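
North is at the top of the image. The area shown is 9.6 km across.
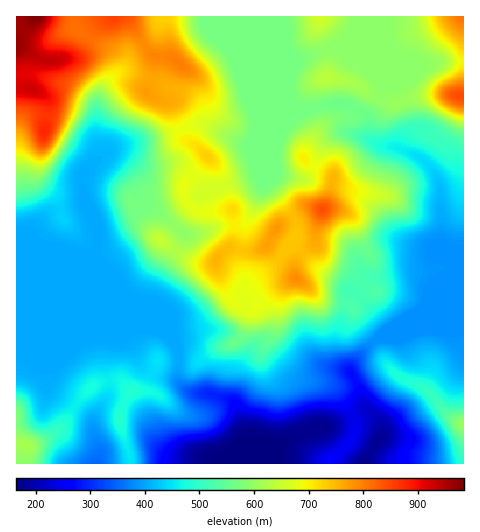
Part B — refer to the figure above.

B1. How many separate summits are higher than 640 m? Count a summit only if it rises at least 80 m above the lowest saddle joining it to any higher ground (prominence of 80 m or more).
1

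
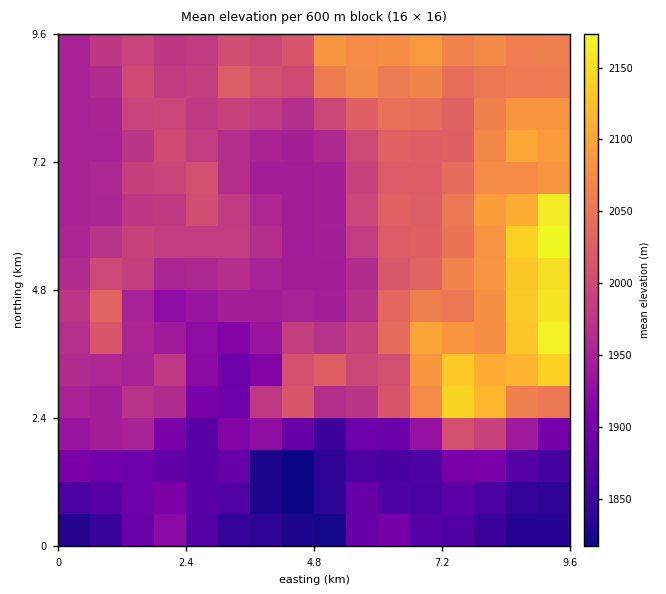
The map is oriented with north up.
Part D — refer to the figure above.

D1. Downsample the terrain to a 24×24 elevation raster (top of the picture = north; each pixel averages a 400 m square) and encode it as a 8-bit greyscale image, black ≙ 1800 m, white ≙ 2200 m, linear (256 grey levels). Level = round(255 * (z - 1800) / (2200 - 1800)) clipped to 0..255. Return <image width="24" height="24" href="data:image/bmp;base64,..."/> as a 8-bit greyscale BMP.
<image width="24" height="24" href="data:image/bmp;base64,Qk12BgAAAAAAADYEAAAoAAAAGAAAABgAAAABAAgAAAAAAEACAAATCwAAEwsAAAABAAAAAAAAAAAAAAEBAQACAgIAAwMDAAQEBAAFBQUABgYGAAcHBwAICAgACQkJAAoKCgALCwsADAwMAA0NDQAODg4ADw8PABAQEAAREREAEhISABMTEwAUFBQAFRUVABYWFgAXFxcAGBgYABkZGQAaGhoAGxsbABwcHAAdHR0AHh4eAB8fHwAgICAAISEhACIiIgAjIyMAJCQkACUlJQAmJiYAJycnACgoKAApKSkAKioqACsrKwAsLCwALS0tAC4uLgAvLy8AMDAwADExMQAyMjIAMzMzADQ0NAA1NTUANjY2ADc3NwA4ODgAOTk5ADo6OgA7OzsAPDw8AD09PQA+Pj4APz8/AEBAQABBQUEAQkJCAENDQwBEREQARUVFAEZGRgBHR0cASEhIAElJSQBKSkoAS0tLAExMTABNTU0ATk5OAE9PTwBQUFAAUVFRAFJSUgBTU1MAVFRUAFVVVQBWVlYAV1dXAFhYWABZWVkAWlpaAFtbWwBcXFwAXV1dAF5eXgBfX18AYGBgAGFhYQBiYmIAY2NjAGRkZABlZWUAZmZmAGdnZwBoaGgAaWlpAGpqagBra2sAbGxsAG1tbQBubm4Ab29vAHBwcABxcXEAcnJyAHNzcwB0dHQAdXV1AHZ2dgB3d3cAeHh4AHl5eQB6enoAe3t7AHx8fAB9fX0Afn5+AH9/fwCAgIAAgYGBAIKCggCDg4MAhISEAIWFhQCGhoYAh4eHAIiIiACJiYkAioqKAIuLiwCMjIwAjY2NAI6OjgCPj48AkJCQAJGRkQCSkpIAk5OTAJSUlACVlZUAlpaWAJeXlwCYmJgAmZmZAJqamgCbm5sAnJycAJ2dnQCenp4An5+fAKCgoAChoaEAoqKiAKOjowCkpKQApaWlAKampgCnp6cAqKioAKmpqQCqqqoAq6urAKysrACtra0Arq6uAK+vrwCwsLAAsbGxALKysgCzs7MAtLS0ALW1tQC2trYAt7e3ALi4uAC5ubkAurq6ALu7uwC8vLwAvb29AL6+vgC/v78AwMDAAMHBwQDCwsIAw8PDAMTExADFxcUAxsbGAMfHxwDIyMgAycnJAMrKygDLy8sAzMzMAM3NzQDOzs4Az8/PANDQ0ADR0dEA0tLSANPT0wDU1NQA1dXVANbW1gDX19cA2NjYANnZ2QDa2toA29vbANzc3ADd3d0A3t7eAN/f3wDg4OAA4eHhAOLi4gDj4+MA5OTkAOXl5QDm5uYA5+fnAOjo6ADp6ekA6urqAOvr6wDs7OwA7e3tAO7u7gDv7+8A8PDwAPHx8QDy8vIA8/PzAPT09AD19fUA9vb2APf39wD4+PgA+fn5APr6+gD7+/sA/Pz8AP39/QD+/v4A////ABIUHjJKSjMcGRsYEgwXPkc6KigoGxUUFRggJzdNSDAiIhcNCwwoRTgpJi4rHRYVFiswMDZCPzIrLxMLCxEvMygmJjA0Jx0ZGj4+NzY3NC4zMxALCxMpJyYmKDdCOy0iIUxNSkpAMiw5QSIYEBAnKicoOVVaUUEvKFZaZGtbQS8yT2FePyIyRUNGaZKXg2tRSV9bXm1zWkE1RHKNf11Zb3+OsNPZvaSTlmleW111b049Nkt2lY9/eYilxuHgzL+6xWZoZl1ob1NDOTtii5CGeXqVv9LGvcjW5GN8g2dbXlBHQkpsfnJzfIyrxsGwtc3i7maOk2ZPUE9UUlpnZl5keZi0uaqjts/i52aIkWdQTlNhX11dXFxebYugn5+ouNDj42N2g3RoV1xrZl5cXFxdaoWRlKWyutHh4GFteoCCbWtxbmZdXFxecomPk6WrtMzg42Bka3N5cHZ2dW5fXFxjfo+PkZuovNTs82BgYm5vcYB7cmheXFxmhJKQj5uxvsbe9WBgZnhxeol+aV5cXFxnhJCPj5uztrG60WBgZHV8foV2YlxcXFxmf4yNjZOkr7CvsWBgYGh/f3lvY19dXV9sgY+Qjo6Zs7+4tGBgYGx/e3FxbmpkYmt7ipaXko+YtsXDw2BgYnmDeHB3f3pvbH2PlZyfmpKWrLKvsmBgZoB+cnKDkId6f5msqaCmpZmXo6WlpWBgcIF0cHOFj4Z8ja+/sai2tKSiqKWlpWBieX1xcHF2fnx8j7O2qa++taqvsKalqA=="/>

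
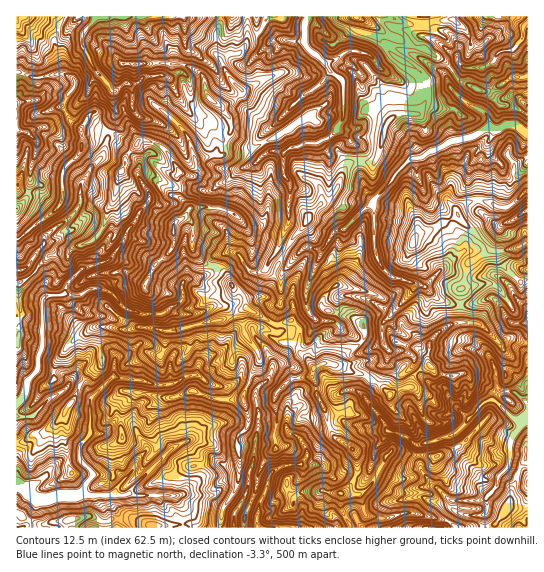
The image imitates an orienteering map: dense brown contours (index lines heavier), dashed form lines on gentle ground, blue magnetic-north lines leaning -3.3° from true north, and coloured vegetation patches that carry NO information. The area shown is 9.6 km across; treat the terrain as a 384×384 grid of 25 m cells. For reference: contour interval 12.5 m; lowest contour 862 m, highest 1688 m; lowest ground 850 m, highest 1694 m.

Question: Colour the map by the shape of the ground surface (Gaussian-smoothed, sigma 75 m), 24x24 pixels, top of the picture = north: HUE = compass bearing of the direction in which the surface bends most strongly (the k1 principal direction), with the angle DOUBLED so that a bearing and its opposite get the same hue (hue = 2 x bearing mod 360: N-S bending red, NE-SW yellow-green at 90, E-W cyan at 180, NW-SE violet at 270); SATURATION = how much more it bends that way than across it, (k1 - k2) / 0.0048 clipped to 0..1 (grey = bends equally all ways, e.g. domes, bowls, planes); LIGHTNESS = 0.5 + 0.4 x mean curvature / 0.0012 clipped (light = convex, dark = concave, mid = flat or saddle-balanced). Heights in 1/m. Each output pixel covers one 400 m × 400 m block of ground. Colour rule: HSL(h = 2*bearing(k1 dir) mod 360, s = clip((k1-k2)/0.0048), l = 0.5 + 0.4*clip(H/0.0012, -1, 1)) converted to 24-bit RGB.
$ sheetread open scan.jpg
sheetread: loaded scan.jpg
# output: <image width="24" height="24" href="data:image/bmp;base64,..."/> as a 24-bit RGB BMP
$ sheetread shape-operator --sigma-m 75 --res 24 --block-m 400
<image width="24" height="24" href="data:image/bmp;base64,Qk32BgAAAAAAADYAAAAoAAAAGAAAABgAAAABABgAAAAAAMAGAAATCwAAEwsAAAAAAAAAAAAAgcLGiIbKzsnlq5jXkIXFqbfOs67NlIW9VFqN9OfXAv+hEAAz72ooK1kPTXYnaqUyZONFul3yoVb7Vsf3es/oX0rOy3OygWaabTs8enU1MjoVb1opS2Mvb1w1fGQrX2MsWX9xxXhbAK7MAFCs6+bHjnDj1Nfy49jz1r1uFTATQVEeZTYmjoA1Yoc7Lnh6waV5qYROMXFy4PDbMRpixZVrNH5nTKHMvJPCWniTXlmM8/Mn3hQALL8EFlcjXzYjt3Qw42FGwGB3S26kqTltc65/j2eIKnx6zW9jg566gGOeTqouglnO0bLSTI2iXLRCNn1IjGCgZzmK9e7WWgC11vH1CCRUd1ZCzfHOE47A+dLnEEPOorTv6bbvbaV5VGOHSXXGjHzFz5jGxrecCCUrzslPl0OLpp1wXIqGQ2dFLm9r88y1CiA39KIoViBxuOPLisxFposqMxAAZRIAWtgAADMO+bnTXKSMMpp5nYIoJXhR8tzZCw800binZ0iDwo6XgE5IV0s3RKGFuu+iHwxLfuM6XkeLreOjyqzZggGQzPGgYQ+sp/aLjgGEADMM9DhhPJK+FU1m95OOVLMIa38LHN1yrFLmpIcBBwHr0tP5thpx5bRxByc2+NPhLVWHucVIalkZGRCj1e7vsrTprTQfoA2ZsOi9C0eITn8lJIRq3yFUOluQ2qWcCTmA0Dti0uHCKkjKCCwQvK/IQH6ZotRpM1sevHjYuJbTuMXalNvbPzSMuUeK1vXyfqLt8NvrMwM4OtrTxNebChct68jPeaZURBgnOnQlyYQ1an8ujVNHN2k7r3NmuDSSf7K8bMikdqhtuF6DkcorMg9YPrO47smvGSITKwkIh+++cFTa2cydCw8oqtast3LUorbw0Nv7krv+59L51Jjuv6/gRaBkXMCujZDKJMfCfDcQiGkt7/HaDi9UgbtptEJa2Z/os8LrZdKKSUAIy9F2CEdEZIAgTF3W7gAoMwQAft8KAjEbw6pHg3VDl9GogrfPI6AgKQJI2fLZObRApTAqKcfYSsexgEeLgXE/ZXM5hiFMvSDj99PlXCaQAHAw/w9xPATR0d/u9eHWDBArY6s7erSZltaue0FIkTClCkeZ0JmZyrvcpNjPWwwnLhYFMYcltpmcrHuCkUuubZjPDnUDzHbq9bK5Cy8EAjsWuESA+dLhgUPBedWKNKlLSQ8hM5svVKY63cZUHWZqupt2gDYbtSOjwuDVXYGJSn1asYOPi2+smYkz99LXCSodm4PS99TyIbmUDVVGcTA69pqGxtqkWzyFqrdOg76MLUWbyV8zCVMlrzWJcQC5nr+s18TBin+ia3CGea6FRYWw8tb1tUKj+b3mCzUhf01F58fCBC8ve7i89Nfg1YrZUxra1vXuxmzLGCZL59TNtmiaCUwiIAB4qql1r8efjl+tt42kn3tXhEEhElIEQ8Bzi0Nq84r1QGCYz6yirXjIBC8uZeY+bY8ZU54zpVtQo0tzICCPspNaz5+vzLapCR8qJ52W1+jIeCiClsCEl3e4kKHC9cj4nj7SY1yq6qaJHlZV3Ku/cx2Zf8W5y9imt4nXH14pOmQqx3BpKANBx+fJZ2uj0Jed4YvDBS4jtYAXYobX4drLVXuZhEuVntBSJjviYjl/6Zi3S8nALF1O3nyeZL+kRsDGx3Raxoe3VoOpJ4sRBTMAc7EtkTakwpXVzGmP1KWsDCcSECsIjIk7w4FgcyqNj+zAMwALP4EkYpk/2LeQMX611/Lp0D6jriocn0mTnXNtfr2NNWWo7tL5yCq3BV8TZg4zmq5n0qOdZzKHs9ymMkATKFIUF0wXeTQSSXbutYPrGPN5897YGBaWbwAdvOpka829dTpXlM+PkkpXq6N9Bi0Z4a7p9NfhBAovv9Otq4iXmZK9yZ3HtODxnABz1GxQYNzSW4cyDC4R+e3OAp4wMAMDBkgA6OvGoTV9cc55XEKv2KTXqm+psnV9Bi0K4PVmCQMwy8iig4KohWRnvtGfMAMp0+n4zbLxrEM8s8/mk3rb2/TXMAIx9dbsy9X9AMqORerVkeyzqR82QnArbpzE59vw2tzxRQlHNorVR+1Rgh0ahrmNtjw+APbhLC8IH3pI7MfyeENcjaBsvMFXIg5T1PLWYTA+kDtKl7dGfixtmciV1Kq+JGkgPlARKwgb7Yi0P2YJV0MKl8+gYJt8wL5kWhpj9OnXG651DzskZ0dfqaF5u35UHX9uiHRAbHgleZofXCQabFQ/xcqGsluB2oXMp8frBxss1jxk1s7vsN/hf4S3fXarmIjDqcbfLYtxyHprSjeb"/>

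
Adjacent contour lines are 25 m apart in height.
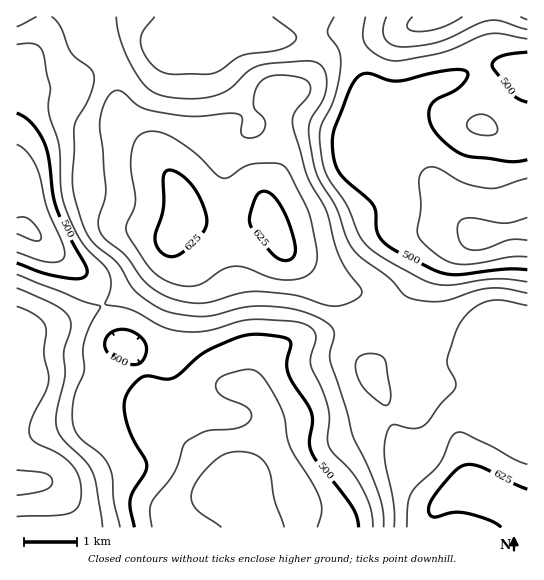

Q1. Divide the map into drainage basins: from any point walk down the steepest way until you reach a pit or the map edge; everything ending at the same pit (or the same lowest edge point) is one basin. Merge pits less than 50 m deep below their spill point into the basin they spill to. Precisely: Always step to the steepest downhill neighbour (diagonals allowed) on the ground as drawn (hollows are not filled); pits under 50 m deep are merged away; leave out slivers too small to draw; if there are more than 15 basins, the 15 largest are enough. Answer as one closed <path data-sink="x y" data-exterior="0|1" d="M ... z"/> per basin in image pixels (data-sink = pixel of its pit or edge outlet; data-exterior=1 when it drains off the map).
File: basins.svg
<path data-sink="235 491" data-exterior="0" d="M279 91l-2 0-23 20-27 13-20 13-26 30-5 10 0 9 5 15 2 14-19 42-19 20-27 20-20 11-29 12-53 17 1 191 511-1 0-152-21 0-9-4-12-10-11-2-36 0-26-14-8 0-6 3-30 22-10-25-4-26-7-20-63-49-17-39-3-14 15-32 3-14-2-52z"/><path data-sink="479 235" data-exterior="0" d="M527 16l-441 0-1 3 6 18 17 20 5 10 4 19 0 21 3 11 5 8 27 25 23 34 1-8 5-10 26-30 20-13 27-13 23-20 3 0 3 60-3 14-15 32 3 14 17 39 63 49 7 20 4 26 11 26 29-23 6-3 8 0 26 14 43 1 21 13 20 3 5-2z"/><path data-sink="30 231" data-exterior="0" d="M85 16l-69 1 1 319 72-24 37-20 35-31 22-46-2-14-10-24-19-26-27-25-5-8-3-11 0-21-4-19-5-10-17-20z"/>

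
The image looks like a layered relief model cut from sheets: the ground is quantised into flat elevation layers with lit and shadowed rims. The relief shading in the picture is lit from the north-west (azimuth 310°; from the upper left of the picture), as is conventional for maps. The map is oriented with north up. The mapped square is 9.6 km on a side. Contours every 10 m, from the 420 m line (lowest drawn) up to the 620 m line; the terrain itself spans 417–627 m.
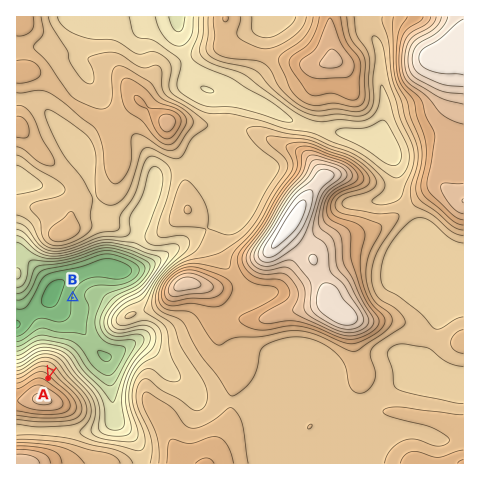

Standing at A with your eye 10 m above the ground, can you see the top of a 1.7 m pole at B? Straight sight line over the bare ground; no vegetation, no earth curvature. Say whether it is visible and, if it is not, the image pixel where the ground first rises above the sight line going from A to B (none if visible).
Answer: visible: true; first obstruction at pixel None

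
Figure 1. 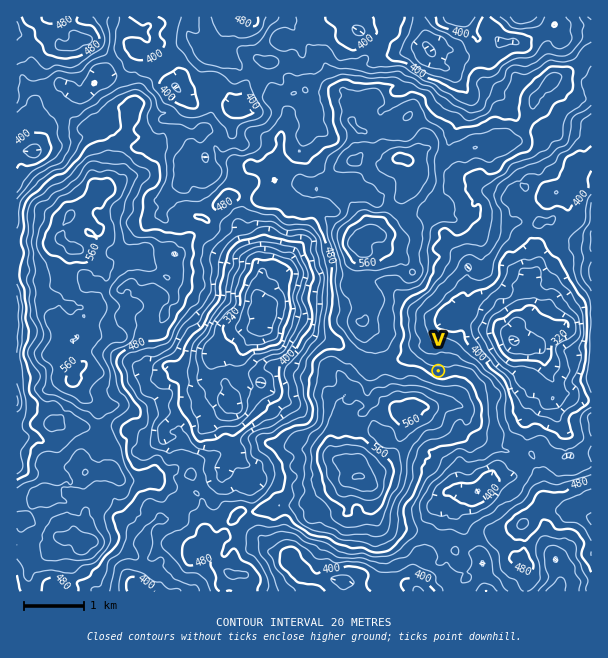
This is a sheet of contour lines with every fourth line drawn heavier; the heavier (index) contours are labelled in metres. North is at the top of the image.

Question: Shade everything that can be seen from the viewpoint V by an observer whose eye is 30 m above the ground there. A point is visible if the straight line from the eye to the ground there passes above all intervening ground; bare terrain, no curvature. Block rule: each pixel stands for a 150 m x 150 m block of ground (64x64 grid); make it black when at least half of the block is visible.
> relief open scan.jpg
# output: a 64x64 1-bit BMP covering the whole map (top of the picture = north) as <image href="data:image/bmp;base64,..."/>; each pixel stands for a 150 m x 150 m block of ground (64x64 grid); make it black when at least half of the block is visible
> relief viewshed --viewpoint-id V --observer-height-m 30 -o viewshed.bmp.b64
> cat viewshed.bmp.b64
<image width="64" height="64" href="data:image/bmp;base64,Qk0+AgAAAAAAAD4AAAAoAAAAQAAAAEAAAAABAAEAAAAAAAACAAATCwAAEwsAAAIAAAAAAAAA////AAAAAAAAAAAAAAAAAAAAAAAAAAAAAAAAAAAAAAAAAAAAAAAAAAAAAAAAAAAAAAAAAAAAAAAAAAAAAAAAAAAAAAAAAAAAAAAAAAAAAAAAAAAAAAAAAAAAAAAAAAAAAAAAAAAAAAAAAAAAAAAAAAAAAAAAAAAAAAAAAAAAAAAAAAAAAAAAAAAAAAAAAAABAAAAAAAAAAEAAAAAAAAAAwAAAAAAAAADAAAAAAAAAAEAAAAAAB/AAQAAAAAEP8ADAAAAAA5/4AMAAAAADH/gBwEAAAAc/8APAAAAAAH/wB8AwAAAAf/APwD4AAAD/8B/APyAAAH/8P8AeMAAAf///wB8QAAB////AHAAAAD///8CYAAAAH///wIgAAAA////AjAAAAP/+/8DYAAAB+f5/wOAAAAD4P//AQAAAAHE//8AAAAAAcL//wAAAAAAB/nzAAAAAAAD8NcAAAAAAAcAgQAAAAAABgABAAAAAAAOAIEAAAAAAA4AAQAAAAAAFA/4AAAAAAAQH/kAAAAAAAB//wAAAAAAAh//AAAAAAAAADoAAAAAAAAAAAAAAAAAAAAQAAAAAAAAAD8AAAAAAAAAPwAAAAAAAAA8AAAAAAAAABgAAAAAAAAAAAAAAAAAAAAAAAAAAAAAAAAAAAAAAAAAAAAAAAAAAAAAAAAAAAAAAAAAAAAAAAAAAA=="/>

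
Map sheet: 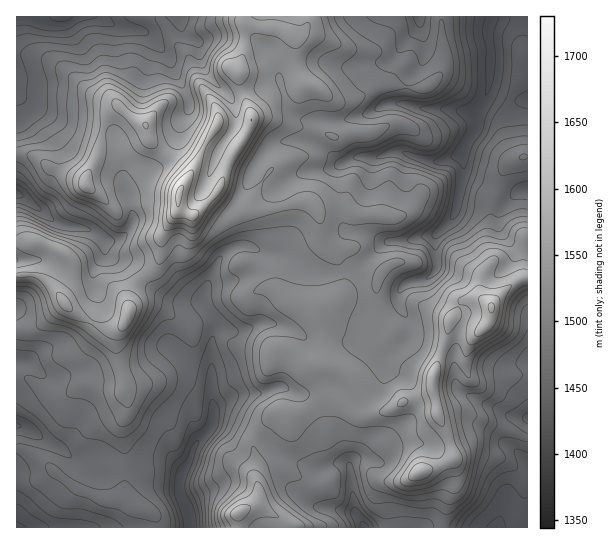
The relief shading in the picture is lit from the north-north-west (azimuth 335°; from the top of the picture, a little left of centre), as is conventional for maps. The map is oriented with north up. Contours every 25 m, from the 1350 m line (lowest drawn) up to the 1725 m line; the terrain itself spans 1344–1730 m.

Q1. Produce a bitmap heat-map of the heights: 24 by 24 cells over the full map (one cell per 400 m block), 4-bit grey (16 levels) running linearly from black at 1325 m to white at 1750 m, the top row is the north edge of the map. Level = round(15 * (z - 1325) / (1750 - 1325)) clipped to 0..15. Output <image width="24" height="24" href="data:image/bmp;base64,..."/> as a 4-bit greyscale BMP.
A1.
<image width="24" height="24" href="data:image/bmp;base64,Qk2WAQAAAAAAAHYAAAAoAAAAGAAAABgAAAABAAQAAAAAACABAAATCwAAEwsAABAAAAAAAAAAAAAAABEREQAiIiIAMzMzAERERABVVVUAZmZmAHd3dwCIiIgAmZmZAKqqqgC7u7sAzMzMAN3d3QDu7u4A////ACNEVVMouphlRVZTIkRVVVI3modlZ4iFM0VVVUJGiXd2eKqXQ1VVVUM2iHd2d5mnVDRWZlQ0eIiHiIqXVEVmd1VDWIiIiZqXVFZniHVDV3iIiJuHZVZniGVEWIiYiIqYZWZ4mGVVaIiIiImqhniJqnZVZ4iIiHm7t2mpqoZWeIiIh3iryJqYmZdmeIiIh2aaqpmYeKmGd4iIiHZ5qZl2aKqod4iIdmRXeGVniK3amYmYiHU1ZjaKmK7cmZmYiHc0VGiamZzcqYh3d2UzVXeKmarMuYh2VUQjVlZ5qrmsyoiId2UyNEVoqqmcu5iHZlQhI0VomIiaqpmYdmZCI0VmdmZ6uZmHdmZSE0REVUVoqZmHZlVSEyIjM0RXqqqXZUVCEg=="/>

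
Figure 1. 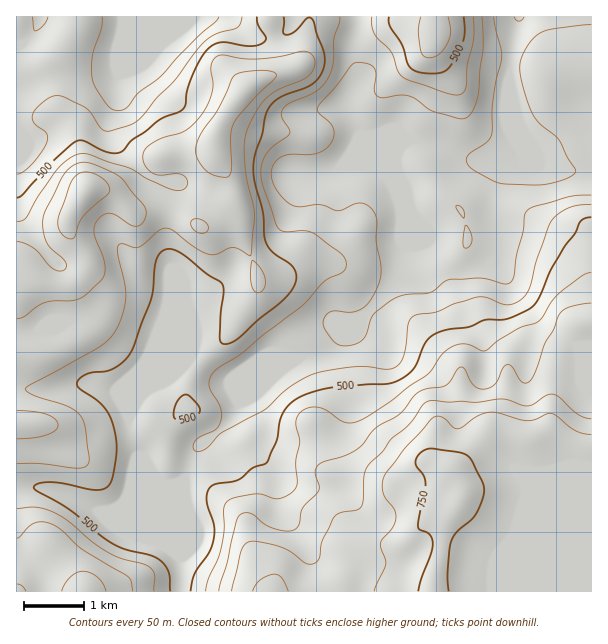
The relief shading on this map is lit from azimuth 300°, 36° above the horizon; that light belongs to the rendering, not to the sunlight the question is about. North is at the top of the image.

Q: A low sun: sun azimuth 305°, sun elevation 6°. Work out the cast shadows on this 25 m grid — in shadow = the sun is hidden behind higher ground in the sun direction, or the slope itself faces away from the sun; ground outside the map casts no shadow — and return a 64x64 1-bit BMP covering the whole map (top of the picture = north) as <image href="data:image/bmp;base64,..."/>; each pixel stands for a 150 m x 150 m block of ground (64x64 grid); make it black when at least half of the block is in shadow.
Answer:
<image width="64" height="64" href="data:image/bmp;base64,Qk0+AgAAAAAAAD4AAAAoAAAAQAAAAEAAAAABAAEAAAAAAAACAAATCwAAEwsAAAIAAAAAAAAA////AAAAAAAAA8AAAAAAAAADwAAAAIAAAACAAAAAgAAAAAAAAACAAAAAAAAAAAAAAAAAAAAAQAAAAAAAAABgAAAAAAAAAHgAAAAAAAAAOAAAAAAAAAA4AAAwAAAAABgAAHgAAAAAAAAAeAAAAAAAAAB4AAAAAAAAADgAAAAAAAAAOCAAAAAAAAAwMAAAAAAAGAA8AAAAAAAAAB4AAAAAAAAADwAAAAAAAAACAAAAAAAAAAAAAAAAAAOABwAAAAAAH/APgAAAAAAf/AfgAAAAAA/+B/gAAAAAA/4B/gAAAAAA/gD/AAAAAAB/AH/wAAAAAD8Af/AAAABAHwA/8AAAAGAfgB/wAAAAIB8AH/AAAAAAn4AP4wAAAAB7gADDgAAAAHuAAAGAAAAAe+EAAIAAAAB74wgAgAAAAH/DPgDAAAAB/8I/AcAAAAH7gD8AwAAAAfMAf8AAAAAB8AB/wAAAAADgAH/gAAAAAMAAf/AAAAAAAAB//AAAAAAAAP//AAAAAAAA//+AAAAAAAH//4AAAAAAAf//wAAAAAAB///gAAAAAAH//+AfAAAAAP//4B/AAAAA///AP8AAAAB//4B/wAAAAD//AH/AAAAAH/8A/8AAQAAD/gf/gADgAAD+A/+AAeAAAHwD/4AB8AAAPAH/AADwAAA8AP4AAPAAADwA/gAA4AAAGAD8AA=="/>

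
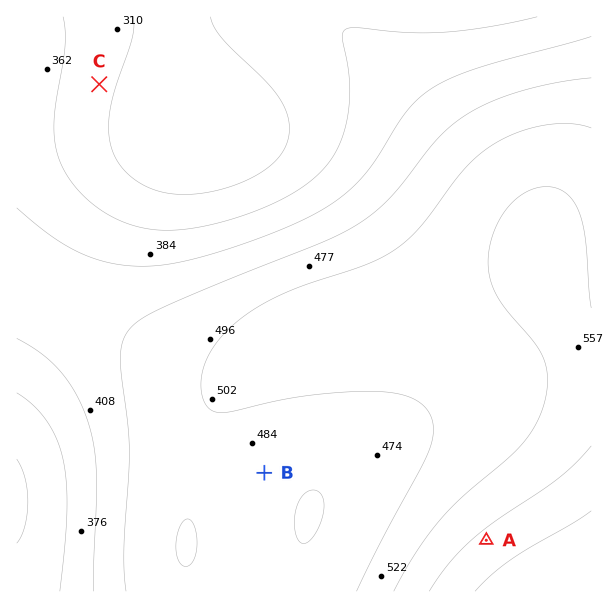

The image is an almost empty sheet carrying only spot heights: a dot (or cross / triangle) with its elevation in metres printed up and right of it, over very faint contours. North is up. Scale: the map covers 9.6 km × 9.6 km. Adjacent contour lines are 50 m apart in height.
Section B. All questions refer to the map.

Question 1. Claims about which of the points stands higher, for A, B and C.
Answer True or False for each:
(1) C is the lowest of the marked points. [True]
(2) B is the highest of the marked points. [False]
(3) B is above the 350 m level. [True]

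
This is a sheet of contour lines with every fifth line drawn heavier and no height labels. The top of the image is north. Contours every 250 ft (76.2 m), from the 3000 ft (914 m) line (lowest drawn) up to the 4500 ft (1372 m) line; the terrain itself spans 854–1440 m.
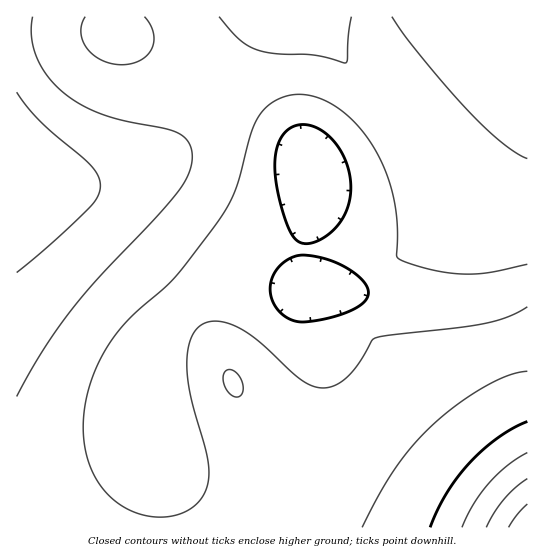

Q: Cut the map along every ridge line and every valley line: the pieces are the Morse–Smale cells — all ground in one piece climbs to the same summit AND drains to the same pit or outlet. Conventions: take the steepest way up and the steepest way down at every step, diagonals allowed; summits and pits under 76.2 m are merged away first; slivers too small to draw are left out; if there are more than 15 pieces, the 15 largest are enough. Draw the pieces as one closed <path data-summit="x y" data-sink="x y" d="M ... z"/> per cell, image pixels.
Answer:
<path data-summit="17 173" data-sink="311 167" d="M219 88l-35 50-22 19-24 14-28 9-35 5-34-1-25-5 1 349 146-1-3-45-15-80 3-35 7-21 14-25 22-21 27-15 33-9 19-1 31 14 29 0 73 10 48 2 40-4 37-12 0-46-18 1-9-3-34-18-31-29-25-29-17-24-16 12-32 15-19 5-13 0-13-19-19-19-27-20z"/><path data-summit="231 381" data-sink="311 167" d="M270 275l-11 0-25 5-35 15-13 9-17 17-14 25-7 21-3 35 14 71 4 55 113-1 3-26-2-22-6-21-21-42 11 17 20 18 10 5 14 3 20-3 16-7 28-21 39-43 33-41 30-3 28-5 29-10-1-41-36 12-46 4-42-2-73-10-29 0z"/><path data-summit="231 381" data-sink="527 527" d="M527 327l-41 12-45 5-33 41-39 43-24 19-16 8-19 4-19-3-14-8-16-15-8-13 18 38 6 21 2 22-3 26 251 1z"/><path data-summit="17 173" data-sink="527 527" d="M113 16l-97 1 1 162 24 5 34 1 35-5 28-9 24-14 22-19 33-48 1-3-43-26-36-18-24-10z"/><path data-summit="451 17" data-sink="527 527" d="M527 16l-198 0-1 2 9 28 14 27 43 64 16-10 11-2 40 40 21 18 27 16 18 4z"/><path data-summit="451 17" data-sink="311 167" d="M327 16l-64 0-44 70 2 3 34 22 27 20 19 19 13 19 13 0 19-5 32-15 8-6 1 1 4-5 2 0-42-66-14-27z"/><path data-summit="451 17" data-sink="527 527" d="M262 16l-148 0-1 10 2 7 46 20 57 34 37-56z"/><path data-summit="17 173" data-sink="527 527" d="M421 125l-11 2-9 5-3 4-1-1-2 4 41 51 25 23 22 16 27 11 17-1 1-36-19-4-27-16-21-18z"/>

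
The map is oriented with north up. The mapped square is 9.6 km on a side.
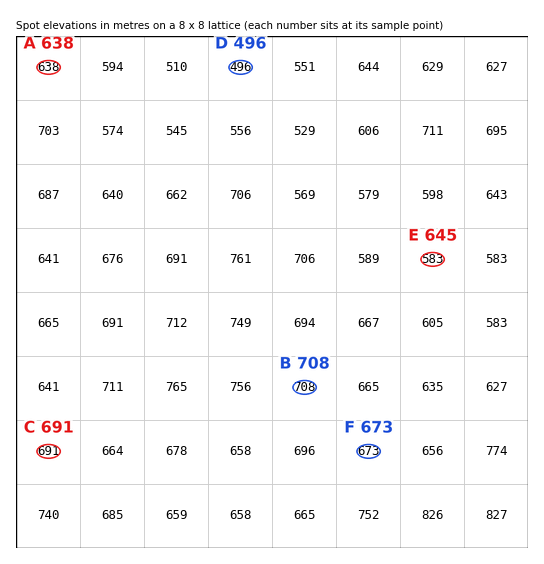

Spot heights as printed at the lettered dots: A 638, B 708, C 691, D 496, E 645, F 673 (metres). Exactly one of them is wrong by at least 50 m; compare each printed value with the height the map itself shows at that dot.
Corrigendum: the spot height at E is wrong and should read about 583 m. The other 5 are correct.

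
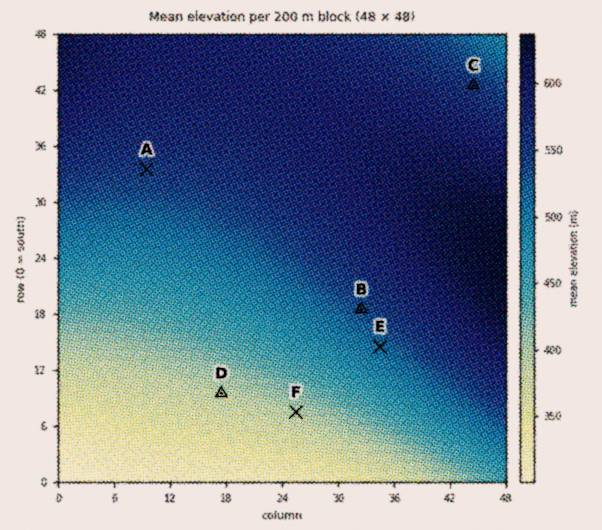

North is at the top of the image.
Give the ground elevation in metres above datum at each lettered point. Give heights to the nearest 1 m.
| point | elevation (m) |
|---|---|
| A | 552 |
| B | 538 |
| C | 555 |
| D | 389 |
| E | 517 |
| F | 396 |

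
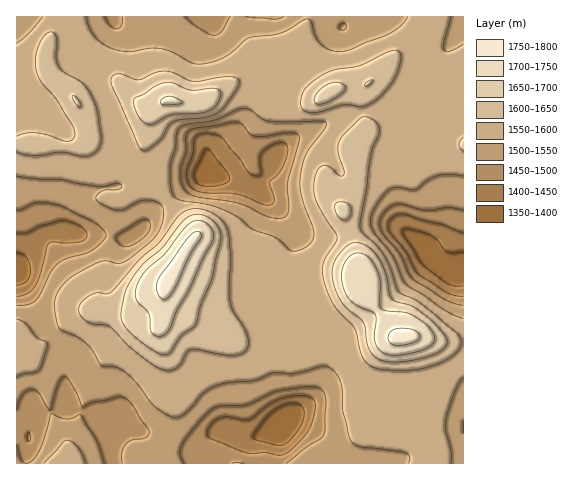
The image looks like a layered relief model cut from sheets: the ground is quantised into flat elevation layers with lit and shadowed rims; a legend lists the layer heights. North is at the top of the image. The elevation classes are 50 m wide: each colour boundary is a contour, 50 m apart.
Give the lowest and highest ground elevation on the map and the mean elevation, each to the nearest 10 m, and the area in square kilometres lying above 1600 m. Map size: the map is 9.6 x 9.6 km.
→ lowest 1350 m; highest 1760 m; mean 1560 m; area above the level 20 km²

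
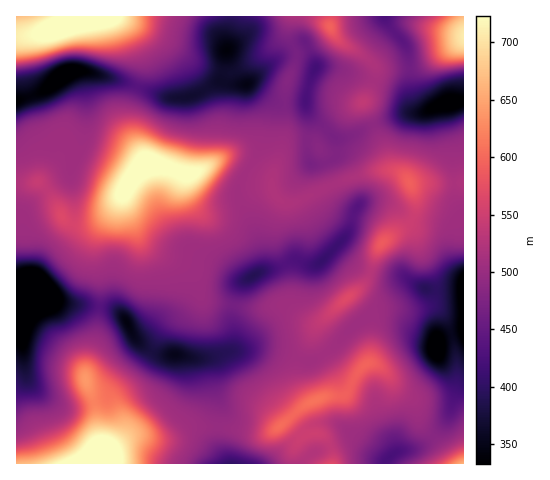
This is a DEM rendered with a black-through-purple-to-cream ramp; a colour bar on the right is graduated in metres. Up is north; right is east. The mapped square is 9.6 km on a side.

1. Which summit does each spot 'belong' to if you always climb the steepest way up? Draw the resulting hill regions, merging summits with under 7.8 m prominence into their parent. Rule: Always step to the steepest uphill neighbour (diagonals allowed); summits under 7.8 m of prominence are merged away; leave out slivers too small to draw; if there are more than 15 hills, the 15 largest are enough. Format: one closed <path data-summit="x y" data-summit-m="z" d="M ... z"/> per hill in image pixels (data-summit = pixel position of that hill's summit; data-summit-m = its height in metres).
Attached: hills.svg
<path data-summit="147 164" data-summit-m="738" d="M84 71l-17 1-25 20-26 9 0 186 19 0 11 9 16 7 50 6 12 9 11 21 11 9 9 5 23 1 22 5 29-7 4-4 1-6-2-29 6-25 6-7 13-7 5-7-1-15-5-16-18-40 2-14 20-35 3-22-1-19-16-21-28-4-26 15-26 2-42-17z"/><path data-summit="315 400" data-summit-m="610" d="M395 311l-18 0-9 5-13 9-20 21-23 15-11-1-16-7-20-5-33 3-22 7-9 0 7 1 5 8 1 18 6 18-2 38 8 21 2 2 73 0 11-10 36-14 12 3 17 14 9 3 10-8 15-2 15-7 19-20 10-27 9-13 0-50-18 3-9 6 0 4-1-9-4-6z"/><path data-summit="410 182" data-summit-m="593" d="M249 84l-2 0 1 4 14 18 1 19-4 26-19 31-2 14 21 47 3 16-2 13 20-5 15-7 12 4 11 0 27-27 6-10 6-19 5-5 16-1 18 5 21 15 17 2 11 3 4 5 0 18 2 9 6 11 7 4-1-173-18 3-22 9-20 1-29 10-23 12-15 2 1 16-4 6-12 4-10 0-3-7 1-40-4-14-28-1z"/><path data-summit="102 458" data-summit-m="749" d="M35 287l-19 1 1 176 210-1-9-22 2-38-6-18-1-18-5-8-19-1-11-4-18 0-20-10 1 4-4 8-29 40-5 4-26 7-14 0-27-17-8-9-3-7-4-38 1-14 14-31z"/><path data-summit="348 298" data-summit-m="567" d="M336 248l-2 0-16 16-11 0-12-4-15 7-20 5-16 9-6 7-5 17-1 16 2 21-1 6-3 3 35-3 20 5 16 7 11 1 23-15 20-21 22-14 18 0 29 14 11 10 2 11 0-4 4-4 23-6-1-42-32 0-8-2-20-12-14 1-12-2-22-9z"/><path data-summit="96 17" data-summit-m="747" d="M230 16l-213 0-1 83 8 0 18-7 28-21 14 0 32 8 50 19 26-2 29-15 6-32 0-16 4-9z"/><path data-summit="330 27" data-summit-m="595" d="M384 16l-153 0-10 65 6 3 19 1 38-32 21-11 11 25 5-1 20 4 49 16 14 10 9 14 13 2 3-2-5-2-7-6-5-13-5-41-5-8-12-12z"/><path data-summit="85 379" data-summit-m="641" d="M36 288l-11 24-4 16 3 40 4 13 14 14 21 12 14 0 28-8 30-39 6-12-14-27-8-9-7-3-50-6-16-7z"/><path data-summit="382 243" data-summit-m="588" d="M378 202l-16 1-5 5-10 26-13 14 21 18 22 9 12 2 14-1 13 8 15 6 32 0 1-14-7-6-6-11-3-29-14-6-17-2-21-15z"/><path data-summit="463 36" data-summit-m="708" d="M463 16l-78 1 5 11 12 12 5 8 5 41 5 13 9 7 38-8z"/><path data-summit="363 102" data-summit-m="538" d="M321 66l-5 1-2 4-8 21-1 12 5 11 26 23 15-2 23-12 29-10 20-2-10-2-9-14-14-10-49-16z"/><path data-summit="463 463" data-summit-m="661" d="M463 384l-8 12-5 17-8 14-19 18-12 5-15 2-10 9 0 3 78-1z"/><path data-summit="332 463" data-summit-m="568" d="M353 440l-39 12-12 11 84 0-1-3z"/>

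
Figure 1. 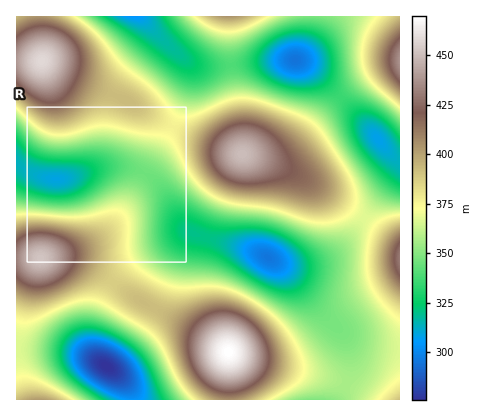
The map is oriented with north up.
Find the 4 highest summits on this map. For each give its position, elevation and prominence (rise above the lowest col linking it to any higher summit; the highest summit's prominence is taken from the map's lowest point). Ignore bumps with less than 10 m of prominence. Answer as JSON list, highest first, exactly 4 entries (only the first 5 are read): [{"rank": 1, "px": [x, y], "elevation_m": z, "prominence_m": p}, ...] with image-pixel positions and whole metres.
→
[{"rank": 1, "px": [228, 352], "elevation_m": 470, "prominence_m": 194}, {"rank": 2, "px": [42, 60], "elevation_m": 458, "prominence_m": 101}, {"rank": 3, "px": [40, 258], "elevation_m": 452, "prominence_m": 65}, {"rank": 4, "px": [242, 154], "elevation_m": 450, "prominence_m": 73}]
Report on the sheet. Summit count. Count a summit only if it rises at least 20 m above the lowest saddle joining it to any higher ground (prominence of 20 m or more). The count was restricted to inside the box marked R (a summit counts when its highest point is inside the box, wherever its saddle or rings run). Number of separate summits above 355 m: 1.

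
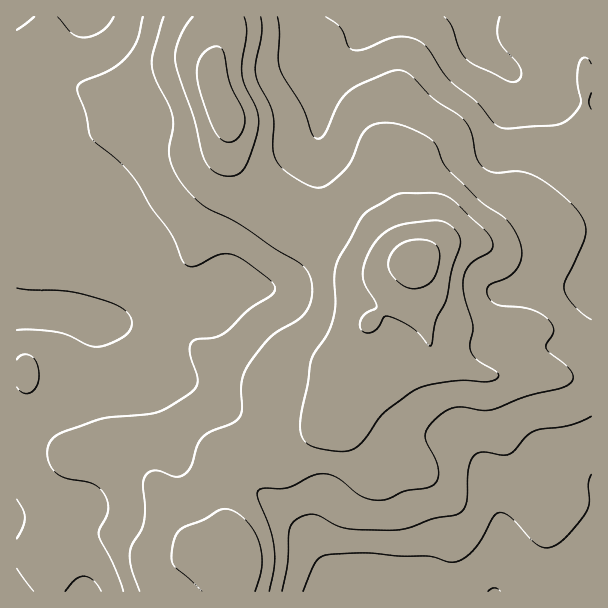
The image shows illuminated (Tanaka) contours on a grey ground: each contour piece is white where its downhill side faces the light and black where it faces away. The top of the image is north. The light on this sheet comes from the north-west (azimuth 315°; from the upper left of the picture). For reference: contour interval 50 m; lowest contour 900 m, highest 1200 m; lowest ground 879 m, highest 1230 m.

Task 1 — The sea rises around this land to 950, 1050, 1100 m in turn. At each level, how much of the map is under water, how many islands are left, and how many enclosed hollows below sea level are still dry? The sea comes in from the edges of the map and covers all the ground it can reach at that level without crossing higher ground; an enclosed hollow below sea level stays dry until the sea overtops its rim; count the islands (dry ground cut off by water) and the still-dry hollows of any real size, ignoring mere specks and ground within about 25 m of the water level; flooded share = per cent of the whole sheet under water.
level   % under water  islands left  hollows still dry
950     11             0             0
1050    66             0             0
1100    86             1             0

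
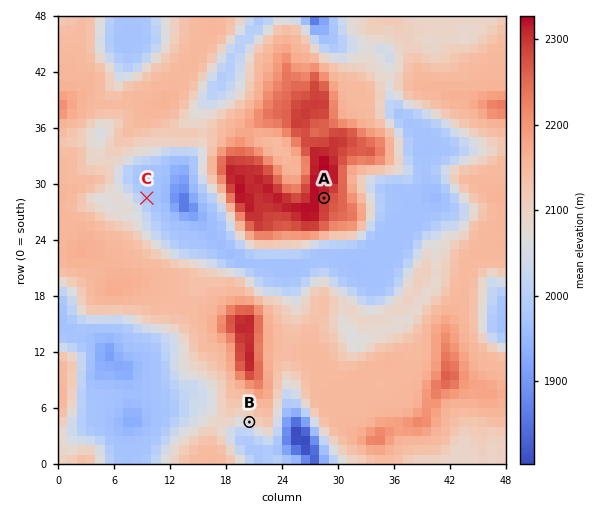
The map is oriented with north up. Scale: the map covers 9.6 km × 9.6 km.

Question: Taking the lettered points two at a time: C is below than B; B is below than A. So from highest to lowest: A B C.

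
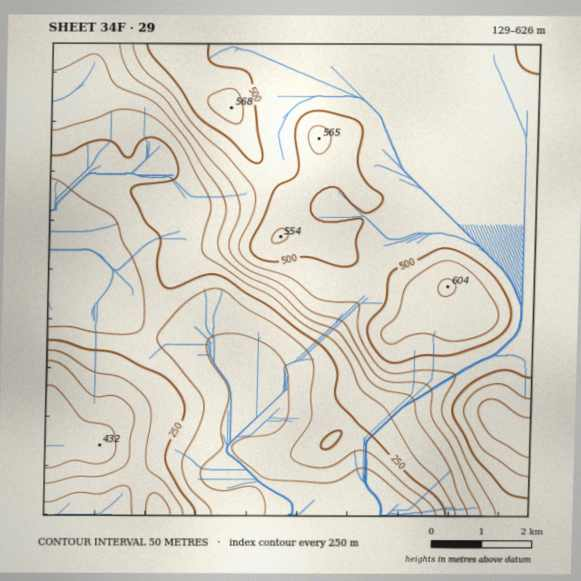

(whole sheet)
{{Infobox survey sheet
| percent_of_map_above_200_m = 82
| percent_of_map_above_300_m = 62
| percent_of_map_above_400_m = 50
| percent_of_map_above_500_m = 16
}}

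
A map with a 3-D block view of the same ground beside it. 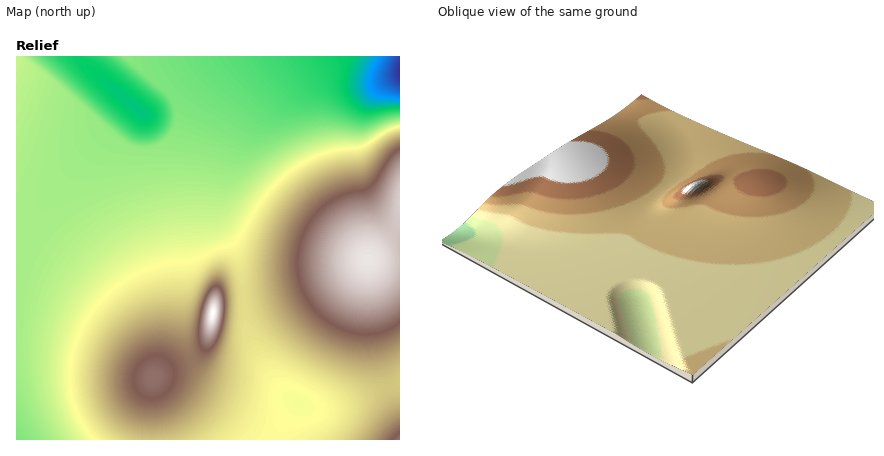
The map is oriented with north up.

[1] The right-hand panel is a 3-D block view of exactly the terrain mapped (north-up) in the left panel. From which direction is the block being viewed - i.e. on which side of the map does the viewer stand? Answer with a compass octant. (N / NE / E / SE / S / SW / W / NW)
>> NW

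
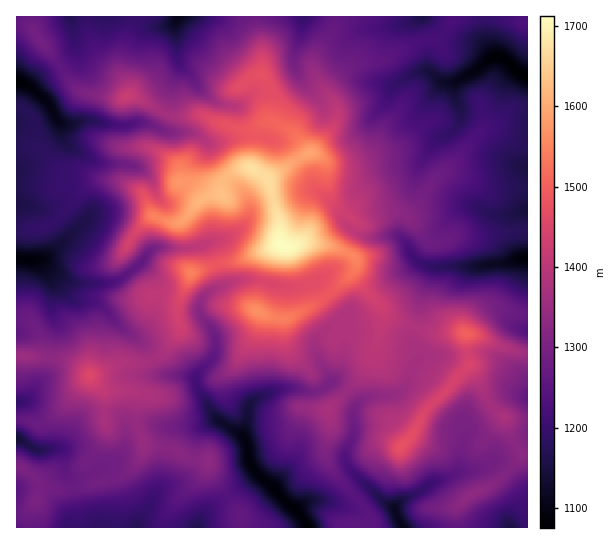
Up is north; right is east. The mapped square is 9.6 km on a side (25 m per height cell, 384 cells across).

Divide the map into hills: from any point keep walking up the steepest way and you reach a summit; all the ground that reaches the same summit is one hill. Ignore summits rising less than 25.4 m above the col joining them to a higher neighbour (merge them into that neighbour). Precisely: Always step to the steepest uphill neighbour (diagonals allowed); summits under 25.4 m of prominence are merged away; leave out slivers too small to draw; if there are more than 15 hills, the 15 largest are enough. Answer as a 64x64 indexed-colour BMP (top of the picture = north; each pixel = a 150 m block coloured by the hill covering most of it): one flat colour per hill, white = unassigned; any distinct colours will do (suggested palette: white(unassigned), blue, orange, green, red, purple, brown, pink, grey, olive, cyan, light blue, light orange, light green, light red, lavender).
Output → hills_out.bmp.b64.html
<image width="64" height="64" href="data:image/bmp;base64,Qk12CAAAAAAAAHYAAAAoAAAAQAAAAEAAAAABAAQAAAAAAAAIAAATCwAAEwsAABAAAAAAAAAA////ALR3HwAOf/8ALKAsACgn1gC9Z5QAS1aMAMJ34wB/f38AIr28AM++FwDox64AeLv/AIrfmACWmP8A1bDFAJmZmZkREREREREREREREREREREREREREYiIiIiIiIiImZmZmRERERERERERERERERERERERERERiIiIiIiIiIiZmZmZERERERERERERERERERERERERERiIiIiIiIiIiJmZmZERERERERERERERERERERERERERM4iIiIiIiIiImZmZkRERERERERERERERERERERERERMzM4iIiIiIiIiZmZmRERERERERERERERERERERERERMzMzM4iIiIiIgZmZmZIRERERERERERERERERERERETMzMzMzM4iIiIgRmZmZIiIRERERERERERERERERERERMzMzMzMzMRGIgRGZmZkiIiIRERERERERERERERERERMzMzMzMzMxEREREZmZmSIiIiEREREREREREREREREREzMzMzMzMzMRERERkiIiIiIiIhERERERERERERERERERMzMzMzMzMxEREREiIiIiIiIiEREREREREREREREREREzMzMzMzMzERERESIiIiIiIiIREREREREUQRERERERETMzMzMzMzMxERERIiIiIiIiIiIiIiIiJERBERERERERMzMzMzMzMzEREREiIiIiIiIiIiIiIiJEREEREREREREzMzMzMzMzMzERESIiIiIiIiIiIiIiIkREQRERERERERMzMzMzMzMzMxERESIiIiIiIiIiIiIkREREQREREREREREzMzMzMzMzMRERIiIiIiIiIiIiIiREREREREREEREREREzMzMzMzMzMxESIiIiIiIiIiIiRERERERERERBERERERMzMzMzMzMzEREiIiIiIiIid3d0REREREREREEREREREzMzMzMzMzYRESIiIiIiIiJ3d3dEREREREREERERERERMzMzMzM2ZhERIiIiIiIiJ3d3d3REREREREQRERERERFmMzMzM2ZmEREiIiIiIiJ3d3d3dEREREREQREREREREWZmZmZmZmYRERIiIiIiJ3d3d3d0REREREREERERERERZmZmZmZmZhEREiIiIiIXd3d3d3REREREREQRERERERFmZmZmZmZmERESIiIiIRF3d3d3REREREREREQREREREWZmZmZmZmYRERIiIiIRERd3d3REREREREREREERERERZmZmZmZmZhEREiIiIRERF3d3dEREREREREREERERERFmZmZmZmZmERESIhEREREXd3d0REREREREREQRERERERZmZmZmZmYRERIRERERERd3d3dEREREREREQRERERERFmZmZmZmZhERERERERERF3d3d3dEREQREUQREREREREWZmZmZmZmEREREREREREXd3d3cRERERERERERERERERFmZmZmZmYREREREREREXd3d3dxEREREREREREREREREWZmZmZmZhERERERERERd3d3d3ERERERERERERERERERERERERFmEREREREREREXd3d3ERERERERERERERERERERERERERERERERERERERERERERERERERERERERERERERERERERERERERERERERERERERERERERERERERERERERERERERERERERERERERERERERERERERERERERERERERERERERERERERERERERERERERERERERERERERERERERERERERERERERERERERERERERERERERERERERERERERERERERERERERERERERERERERERERERERERERERERERERERERERERERERERERERERERERERERERERERERERERERERERERERERERERERERERERERERERERERERERERERERERERERERERERERERERERERERERERERERERERERERERERERERERERERERERERERERERERERERERERERERERERERERERERERERERERERERERERERERERERERERERERERERERERERERERERERERERERERERERERERERERERERERERERERERERERERERERERERERERERERERERERERERERERERERERERERERERERERERERERERERERERERERERERERERERERERERERERERERERERERERERERERERERERERERERERERERERERERERERERFVEVURERERERERERERERERERERERERERERERERFVVVVVVVVRERERERERERERERERERERERERERERERERFVVVVVVVVVUREREREREREREREREREREREREREREREREVVVVVVVVVVREREREREREREREREREREREREREREREREVVVVVVVVVVVERERERERERERERERERERERERERERERGlVVVVVVVVVVVRERERERERERERERERERERERERERERGqpVVVVVVVVVVVEREREREREREREREREREREREREREREaqqpVVVVVVVVVURERERERERERERERERERERERERERG7qqqqVVVVVVVVVRERERERERERERERERERERERERERG7uqqqqlVVVVVVVVERERERERERERERERERERERERERu7u6qqqqVVVVVVVVURERERERERERERERERERERERERG7u7qqqqpVVVVVVVVREREREREREREREREREREREREREbu7uqqqqlVVVVVVVVERERERERERERERERERERERERERu7u6qqqqVVVVVVERERERERERERERERERERERERERERG7u7"/>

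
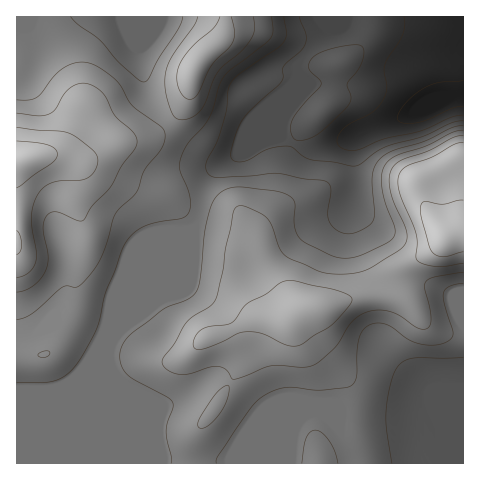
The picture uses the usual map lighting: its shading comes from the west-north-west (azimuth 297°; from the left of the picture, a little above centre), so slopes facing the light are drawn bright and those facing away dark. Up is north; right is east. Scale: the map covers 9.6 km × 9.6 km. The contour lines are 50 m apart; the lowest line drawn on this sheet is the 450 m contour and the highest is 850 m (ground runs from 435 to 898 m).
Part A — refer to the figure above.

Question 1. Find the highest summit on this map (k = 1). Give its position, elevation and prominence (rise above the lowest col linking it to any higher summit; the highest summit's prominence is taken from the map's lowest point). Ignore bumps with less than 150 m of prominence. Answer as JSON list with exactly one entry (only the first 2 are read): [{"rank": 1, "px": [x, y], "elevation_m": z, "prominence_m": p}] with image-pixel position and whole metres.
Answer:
[{"rank": 1, "px": [446, 236], "elevation_m": 839, "prominence_m": 193}]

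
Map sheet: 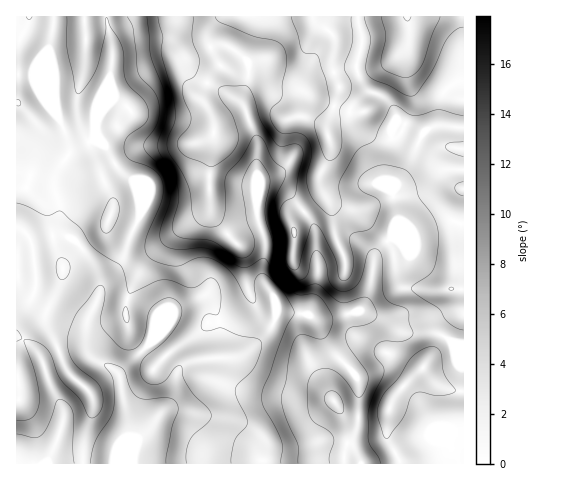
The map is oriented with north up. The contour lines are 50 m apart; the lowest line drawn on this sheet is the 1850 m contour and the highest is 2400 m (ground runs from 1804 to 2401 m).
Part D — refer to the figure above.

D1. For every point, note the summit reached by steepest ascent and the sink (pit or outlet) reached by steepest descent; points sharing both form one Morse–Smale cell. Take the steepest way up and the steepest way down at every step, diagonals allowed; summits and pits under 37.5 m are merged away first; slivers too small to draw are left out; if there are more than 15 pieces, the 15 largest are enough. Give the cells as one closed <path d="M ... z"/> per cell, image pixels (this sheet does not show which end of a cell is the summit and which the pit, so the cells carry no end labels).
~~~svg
<path d="M251 16l-143 0-1 9 6 28-1 15-4 16-14 33 0 20-2 4-22 11-14-43-2-36-5-21 4-24 0-11-37 0 0 319 12 7 11 12 12 33 13 25-6 26-9 21-4 4 316-1-9-19 6-19 1-41-2-7-26-27-13-25-9-10-33-4-2-14-12-19 4-33-10-34 3-16 0-16-3-7 2-29-16-39 0-9 6-17 0-16-9-9 10-24z"/><path d="M357 16l-105 0-3 13-10 23 9 10 0 16-6 17 0 9 16 39-2 29 3 15 3-4 8 0 15 6 24 28 6 12 3 47-9 38 10 5 37-7 6-4 9-22 4-31 17-18 6-15-5-30-5-11 5-28-1-22 4-15-6-12-9-9-13-4-9-14-2-15 5-24z"/><path d="M463 16l-105 1 4 21-5 24 2 15 9 14 13 4 9 9 6 12-4 15 1 22-5 21 0 7 5 11 5 22 0 8-6 13 0 4 10-1 40-18 22 3z"/><path d="M363 311l-31 7-18 1 14 27 30 33 0 46-6 19 8 18 2 2 96 0-7-16 0-6 5-10 8 0 0-88-12-1-14-10-34-1z"/><path d="M451 220l-16 2-37 17-7-1-15 14-6 39-9 20 16 6 27 15 34 1 14 10 12 0 0-119z"/><path d="M106 16l-53 1 0 11-4 24 5 21 2 36 14 43 23-12 1-23 15-36 4-28z"/><path d="M270 183l-10 2-4 16 2 19 8 25-4 33 12 19 3 14 31 4 10-39-3-47-6-12-18-22-10-9z"/><path d="M18 337l-2 0 0 126 27 1 6-4 7-15 6-17 2-15-13-25-12-33-11-12z"/><path d="M463 432l-7 0-5 10 0 6 8 16 5-1z"/>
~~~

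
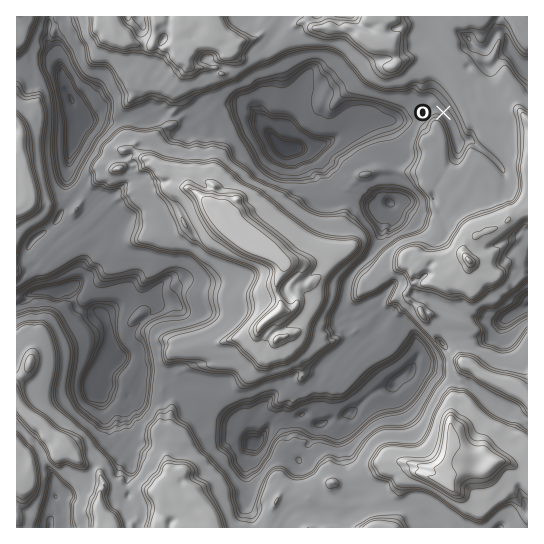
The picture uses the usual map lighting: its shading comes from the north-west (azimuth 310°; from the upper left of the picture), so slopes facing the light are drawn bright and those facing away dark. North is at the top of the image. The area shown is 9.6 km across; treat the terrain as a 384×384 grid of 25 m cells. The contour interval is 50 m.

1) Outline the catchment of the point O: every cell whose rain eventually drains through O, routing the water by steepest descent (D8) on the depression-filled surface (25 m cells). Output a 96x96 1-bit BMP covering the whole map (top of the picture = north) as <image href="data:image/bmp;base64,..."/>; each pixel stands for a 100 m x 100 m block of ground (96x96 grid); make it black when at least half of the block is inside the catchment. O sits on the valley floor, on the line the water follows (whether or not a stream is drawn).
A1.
<image width="96" height="96" href="data:image/bmp;base64,Qk2+BAAAAAAAAD4AAAAoAAAAYAAAAGAAAAABAAEAAAAAAIAEAAATCwAAEwsAAAIAAAAAAAAA////AAAAAAAAAAAAAAAAAAAAAAAAAAAAAAAAAAAAAAAAAAAAAAAAAAAAAAAAAAAAAAAAAAAAAAAAAAAAAAAAAAAAAAAAAAAAAAAAAAAAAAAAAAAAAAAAAAAAAAAAAAAAAAAAAAAAAAAAAAAAAAAAAAAAAAAAAAAAAAAAAAAAAAAAAAAAAAAAAAAAAAAAAAAAAAAAAAAAAAAAAAAAAAAAAAAAAAAAAAAAAAAAAAAAAAAAAAAAAAAAAAAAAAAAAAAAAAAAAAAAAAAAAAAAAAAAAAAAAAAAAAAAAAAAAAAAAAAAAAAAAAAAAAAAAAAAAAAAAAAAAAAAAAAAAAAAAAAAAAAAAAAAAAAAAAAAAAAAAAAAAAAAAAAAAAAAAAAAAAAAAAAAAAAAAAAAAAAAAAAAAAAAAAAAAAAAAAAAAAAAAAAAAAAAAAAAAAAAAAAAAAAAAAAAAAAAAAAAAAAAAAAAAAAAAAAAAAAAAAAAAAAAAAAAAAAAAAAAAAAAAAAAAAAAAAAAAAAAAAAAAAAAAAAAAAAAAAAAAAAAAAAAAAAAAAAAAAAAAAAAAAAAAAAAAAAAAAAAAAAAAAAAAAAAAAAAAAAAAAAAAAAAAAAAAAAAAAAAAAAAAAAAAAAAAAAAAAAAAAAAAAAAAAAAAAAAAAAAAAAAAAAAAAAAAAAAAAAAAAAAAAAAAAAAAAAAAAAAAAAAAAAAAAAAAAAAAAAAAAAAAAAAAAAAAAAAAAAAAAAAAAAAAAAAAAAAAAAAAAAAAAAAAAAAAAAAAAAAAAAAAAAAAAAAAAAAAAAAAAAAAAAAAAAAAAAAAAAAAAAAAAAAAAAAAAAAAAAAAAAAAAAAAAAAAAAAAAAAAAAAAAAAAAAAAAAAAAAAAAAAAAAAAAAAAAAAAAAAAAAAAAAAAAAAAAAAAAAAAeAAAAAAAAAAAAAAAfAAAAAAAAAAAAAAA/gAAAAAAAAAAAAAA/4AAAAAAAAAAAAAA/8AAAAAAAAAAAAAB/8AAAAAAAAAAAAAP/8AAAAAAAAAAAAAP/8AAAAAAAAAAAAAP/8AAAAAAAAAAAAAP/8AAAAAAAAAAAAA//8AAAAAAAAAAAAD//8AAAAAAAAAAAAD//8AAAAAAAAAAAAD//8AAAAAAAAAAAAD//8AAAAAAAAAAAAH//8AAAAAAAAAAAAH//8AAAAAAAAAAAAD//8AAAAAAAAAAAAB//8AAAAAAAAAAAAB//8AAAAAAAAAAAAB//8AAAAAAAAAAAAA//4AAAAAAAAAAAAAfwAAAAAAAAAAAAAAPAAAAAAAAAAAAAAAGAAAAAAAAAAAAAAACAAAAAAAAAAAAAAAAAAAAAAAAAAAAAAAAAAAAAAAAAAAAAAAAAAAAAAAAAAAAAAAAAAAAAAAAAAAAAAAAAAAAAAAAAAAAAAAAAAAAAAAAAAAAAAAAAAAAAAAAAAAAAAAAAAAAAAAAAAAAAAAAAAAAAAAAAAAAAAAAAAAAAAAAAAAAAAAAAAAAAAAAAAAAAAAAAAAAAAAAAAAAAAAAAAAAAAAAAAAAAAAAAA="/>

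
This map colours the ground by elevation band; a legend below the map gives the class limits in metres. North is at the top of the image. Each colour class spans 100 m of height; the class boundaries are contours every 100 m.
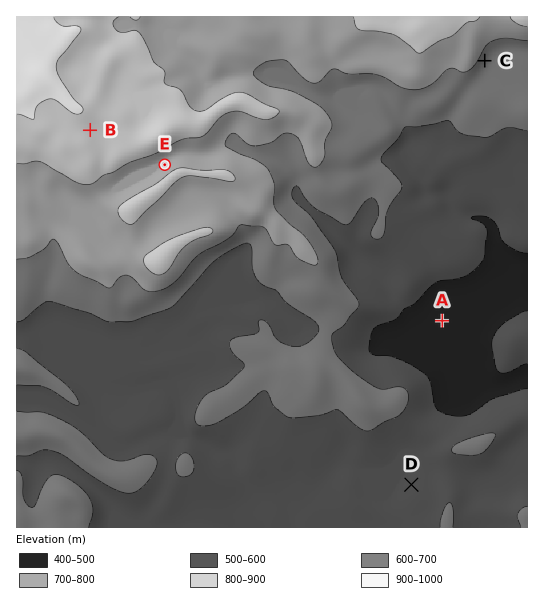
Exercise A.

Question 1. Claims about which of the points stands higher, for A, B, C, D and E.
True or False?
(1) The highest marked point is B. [True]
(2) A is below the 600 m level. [True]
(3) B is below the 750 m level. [False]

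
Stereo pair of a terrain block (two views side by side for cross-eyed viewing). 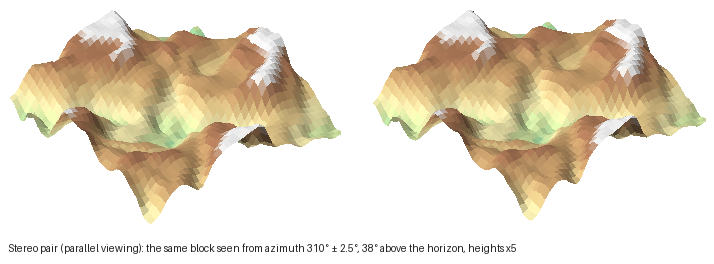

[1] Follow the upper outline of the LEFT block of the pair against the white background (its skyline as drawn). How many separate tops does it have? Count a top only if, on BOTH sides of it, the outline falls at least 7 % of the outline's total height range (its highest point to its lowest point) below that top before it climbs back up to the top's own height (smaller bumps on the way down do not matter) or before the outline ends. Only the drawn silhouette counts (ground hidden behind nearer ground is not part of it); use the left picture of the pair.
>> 3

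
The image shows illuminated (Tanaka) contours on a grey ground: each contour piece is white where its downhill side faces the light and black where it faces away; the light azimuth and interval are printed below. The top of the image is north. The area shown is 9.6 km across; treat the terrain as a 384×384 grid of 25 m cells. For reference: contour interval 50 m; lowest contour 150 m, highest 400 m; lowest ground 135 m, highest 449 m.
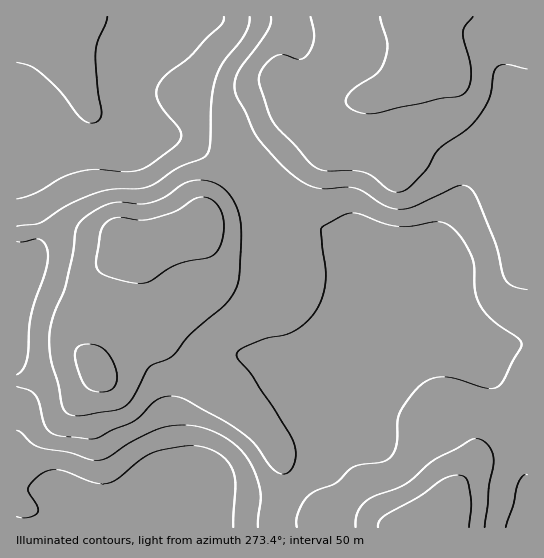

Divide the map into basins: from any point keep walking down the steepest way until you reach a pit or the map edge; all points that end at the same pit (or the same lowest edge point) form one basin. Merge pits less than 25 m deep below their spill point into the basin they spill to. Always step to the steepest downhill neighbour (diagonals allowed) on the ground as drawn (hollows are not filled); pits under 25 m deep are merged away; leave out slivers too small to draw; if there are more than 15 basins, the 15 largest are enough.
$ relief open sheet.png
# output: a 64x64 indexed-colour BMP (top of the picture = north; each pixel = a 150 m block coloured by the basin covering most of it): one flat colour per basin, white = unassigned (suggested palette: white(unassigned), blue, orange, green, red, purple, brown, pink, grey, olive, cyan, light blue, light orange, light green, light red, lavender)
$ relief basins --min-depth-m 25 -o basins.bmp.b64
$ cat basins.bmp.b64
<image width="64" height="64" href="data:image/bmp;base64,Qk12CAAAAAAAAHYAAAAoAAAAQAAAAEAAAAABAAQAAAAAAAAIAAATCwAAEwsAABAAAAAAAAAA////ALR3HwAOf/8ALKAsACgn1gC9Z5QAS1aMAMJ34wB/f38AIr28AM++FwDox64AeLv/AIrfmACWmP8A1bDFABERERERERERERERERERERERERERERERERERERERERERERERERERERERERERERERERERERERERERERERERERERERERERERERERERERERERERERERERERERERERERERERERERERERERERERERERERERERERERERERERERERERERERERERERERERERERERERERERERERERERERERERERERERERERERERERERERERERERERERERERERERERERERERERERERERERERERERERERERERERERERERERERERERERERERERERERERERERERERERERERERERERERERERERERERERERERERERERERERERERERERERERERERERERERERERERERERERERERERERERERERERERERERERERERERERERERERERERERERERERERERERERERERERERERERERERERERERERERERERERERERERERERERERERERERERERERERERERERERERERERERERERERERERERERERERERERERERERERERERERERERERERERERERERERERERERERERERERERERERERERERERERERERERERERERERERERERERERERERERERERERERERERERERERERERERERERERERERERERERERERERERERERERERERERERERERERERERERERERERERERERERERERERERERERERERERERERERERERERERERERERERERERERERERERERERERERERERERERERERERERERERERERERERERERERERERERERERERERERERERERERERERERERERERERERERERERERERERERERERERERERERERERERERERERERERERERERERERERERERERERERERERERERERERERERERERERERERERERERERERERERERERERERERERERERERERERERERERERERERERERERERERERERERERERERERERERERERERERERERERERERERERERERERERERERERERERERERERERERERERERERERERERERERERERERERERERERERERERERERERERERERERERERERERERERERERERERERERERERERERERERERERERERERERERERERERERERERERERERERERERERERERERERERERERERERERERERERERERERERERERERERERERERERERERERERERERERERERERERERERERERERERERERERERERERERERERERERERERERERERERERERERERERERERERERERERERERERERERERERERERERERERERERERERERERERERERERERERERERERERERERERERERERERERERERERERERERERERERERERERERERERERERERERERERERERERERERERERERERERERERERERERERERERERERERERERIhERERERERERERERERERERERERERERERERERERERIiIiIhERERERERERERERERERERERERERERERIiIiIiIiIiIiIiEREREREREREREREREREREREREREREiIiIiIiIiIiIiIiERERERERERERERERERERERERERESIiIiIiIiIiIiIiIhERERERERERERERERERERERERERIiIiIiIiIiIiIiIiIREREREREREREREREREREREREREiIiIiIiIiIiIiIiIiERERERERERERERERERERERERESIiIiIiIiIiIiIiIiIhERERERERERERERERERERERERIiIiIiIiIiIiIiIiIiIREREREREREREREREREREREREiIiIiIiIiIiIiIiIiIiERERERERERERERERERERERESIiIiIiIiIiIiIiIiIiIRERERERERERERERERERERERIiIiIiIiIiIiIiIiIiIhEREREREREREREREREREREREiIiIiIiIiIiIiIiIiIiIRERERERERERERERERERERESIiIiIiIiIiIiIiIiIiIiERERERERERERERERERERERIiIiIiIiIiIiIiIiIiIiIhEREREREREREREREREREREiIiIiIiIiIiIiIiIiIiIiIRERERERERERERERERERESIiIiIiIiIiIiIiIiIiIiIiERERERERERERERERERERIiIiIiIiIiIiIiIiIiIiIiIhEREREREREREREREREREiIiIiIiIiIiIiIiIiIiIiIiIiIiIhERERERERERERESIiIiIiIiIiIiIiIiIiIiIiIiIiIiIiERERERERERERIiIiIiIiIiIiIiIiIiIiIiIiIiIiIiIiEREREREREREiIiIiIiIiIiIiIiIiIiIiIiIiIiIiIiIiERERERERESIiIiIiIiIiIiIiIiIiIiIiIiIiIiIiIiIhERERERERIiIiIiIiIiIiIiIiIiIiIiIiIiIiIiIiIiIREREREREiIiIiIiIiIiIiIiIiIiIiIiIiIiIiIiIiIhERERERESIiIiIiIiIiIiIiIiIiIiIiIiIiIiIiIiIhERERERERIiIiIiIiIiIiIiIiIiIiIiIiIiIiIiIiIhEREREREREiIiIiIiIiIiIiIiIiIiIiIiIiIiIiIiIiERERERERESIiIiIiIiIiIiIiIiIiIiIiIiIiIiIiIiERERERERER"/>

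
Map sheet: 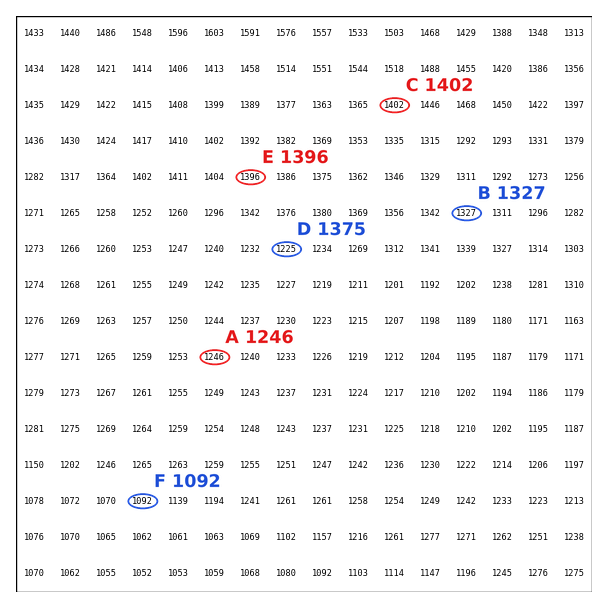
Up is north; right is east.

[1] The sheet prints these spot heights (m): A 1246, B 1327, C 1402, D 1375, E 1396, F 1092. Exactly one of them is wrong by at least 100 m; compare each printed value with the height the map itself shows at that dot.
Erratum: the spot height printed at D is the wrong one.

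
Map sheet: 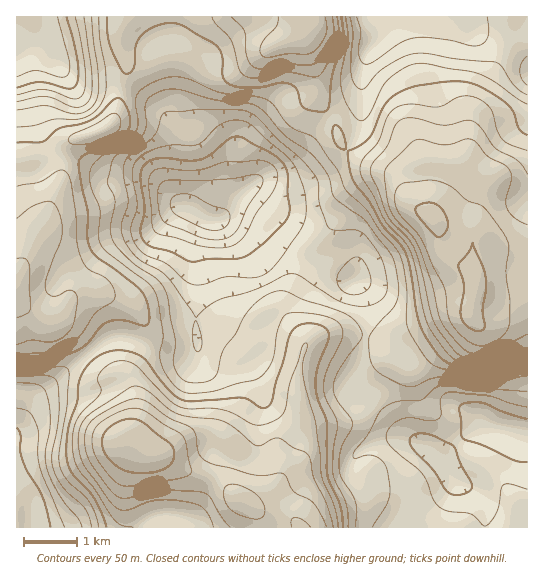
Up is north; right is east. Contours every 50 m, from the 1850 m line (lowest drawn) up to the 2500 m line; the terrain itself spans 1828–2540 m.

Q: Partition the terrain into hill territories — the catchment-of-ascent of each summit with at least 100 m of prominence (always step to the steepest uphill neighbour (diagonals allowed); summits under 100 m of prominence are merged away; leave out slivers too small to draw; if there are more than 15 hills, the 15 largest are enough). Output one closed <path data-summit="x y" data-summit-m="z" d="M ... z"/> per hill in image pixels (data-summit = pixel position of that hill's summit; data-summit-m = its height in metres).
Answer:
<path data-summit="126 443" data-summit-m="2540" d="M238 216l-12 0-8 4-11-1-10 23-2 12 2 16 0 79-2 2-6 2-11 0-27-6-21-10-17-1-42 29-36 32-6 12-13 18 0 100 511 1 1-93-10 0-25-8-19-14-41-18-12-14-17-30-11-10-24-12-4-31-5-11-6-6-17-14-39-14-15-9-20-17z"/><path data-summit="471 311" data-summit-m="2518" d="M471 16l-93 0 1 15-14 30-6 38-10 9-28 16-18 27-13 13-24 11-21 14-25 29 18-2 8 3 21 10 16 15 15 9 20 8 13 3 10 5 22 22 4 12 2 26 24 12 11 10 17 30 12 14 41 18 19 14 25 8 9 0 1-392-9-3-20-1-16-4-8-6z"/><path data-summit="17 290" data-summit-m="2432" d="M41 41l-14 2-11 10 1 374 22-35 32-27 42-29 17 1 21 10 27 6 11 0 8-4 0-79-2-16 5-20 8-16-21-10-11-11-4-15 4-27 0-20-9-18-12-12-26-14-15-4-28 0-12-4-10-10z"/><path data-summit="309 25" data-summit-m="2435" d="M377 16l-331 0-1 13-4 13 23 31 10 10 12 4 28 0 15 4 26 14 14 16-6-27-15-37 0-10 9-8 17-3 13 7 13 11 1 9-13 34 0 16 8 25 15 27 4 17-3 13-9 20 12 5 10-7 8-12 17-16 16-10 24-11 13-13 18-27 28-16 10-9 6-38 14-30 0-12z"/>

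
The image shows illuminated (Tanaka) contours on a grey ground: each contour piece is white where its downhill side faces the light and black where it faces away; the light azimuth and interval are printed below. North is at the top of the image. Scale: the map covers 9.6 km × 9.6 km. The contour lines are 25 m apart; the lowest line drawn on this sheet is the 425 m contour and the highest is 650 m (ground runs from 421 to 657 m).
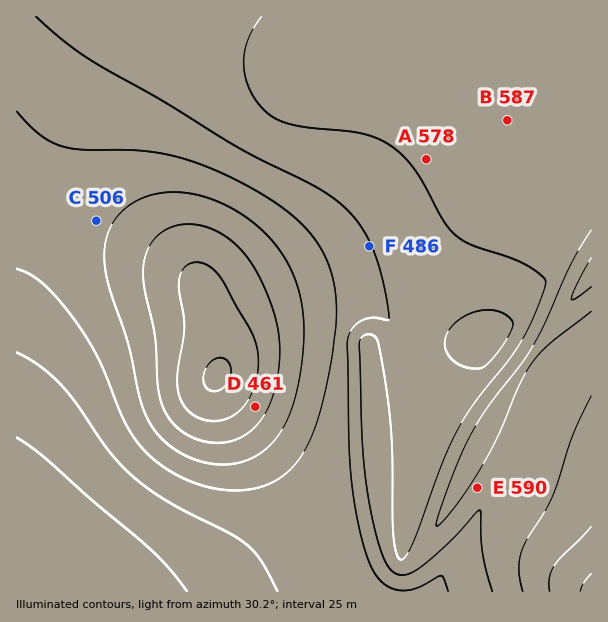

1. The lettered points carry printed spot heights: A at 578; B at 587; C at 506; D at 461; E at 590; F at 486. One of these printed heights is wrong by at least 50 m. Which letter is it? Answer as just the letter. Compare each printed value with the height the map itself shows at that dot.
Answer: F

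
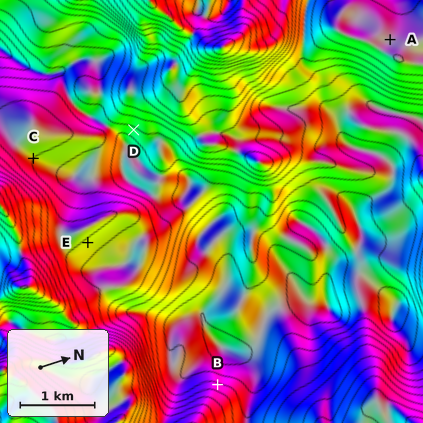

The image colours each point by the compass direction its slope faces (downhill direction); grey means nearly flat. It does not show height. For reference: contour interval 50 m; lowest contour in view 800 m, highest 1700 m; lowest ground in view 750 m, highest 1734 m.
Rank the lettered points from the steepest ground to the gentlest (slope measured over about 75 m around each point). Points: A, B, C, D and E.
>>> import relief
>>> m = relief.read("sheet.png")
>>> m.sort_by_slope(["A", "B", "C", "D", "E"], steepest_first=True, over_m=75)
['B', 'D', 'E', 'C', 'A']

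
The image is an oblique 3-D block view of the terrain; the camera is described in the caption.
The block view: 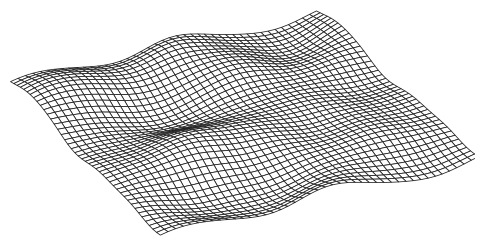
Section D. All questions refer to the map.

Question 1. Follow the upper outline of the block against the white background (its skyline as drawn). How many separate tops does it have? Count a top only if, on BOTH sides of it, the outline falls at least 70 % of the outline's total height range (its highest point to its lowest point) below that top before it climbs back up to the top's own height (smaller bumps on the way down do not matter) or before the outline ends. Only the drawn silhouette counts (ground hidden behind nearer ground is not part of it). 0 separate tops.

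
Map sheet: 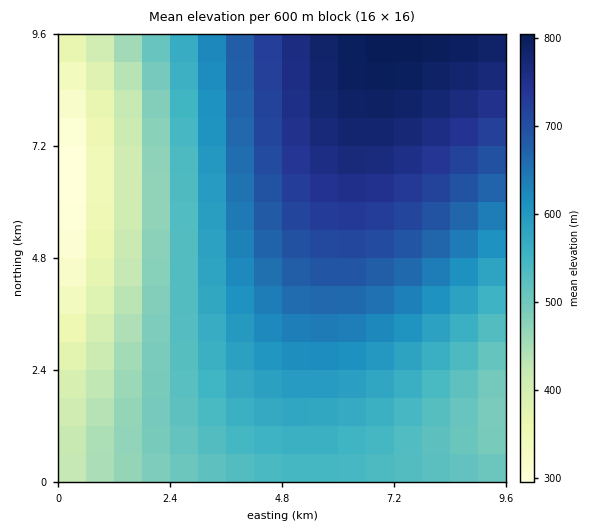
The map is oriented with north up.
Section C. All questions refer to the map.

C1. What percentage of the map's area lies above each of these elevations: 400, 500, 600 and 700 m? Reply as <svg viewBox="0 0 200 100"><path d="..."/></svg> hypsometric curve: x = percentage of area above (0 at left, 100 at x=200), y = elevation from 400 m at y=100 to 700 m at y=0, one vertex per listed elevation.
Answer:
<svg viewBox="0 0 200 100"><path d="M181 100l-31-33-62-34-42-33"/></svg>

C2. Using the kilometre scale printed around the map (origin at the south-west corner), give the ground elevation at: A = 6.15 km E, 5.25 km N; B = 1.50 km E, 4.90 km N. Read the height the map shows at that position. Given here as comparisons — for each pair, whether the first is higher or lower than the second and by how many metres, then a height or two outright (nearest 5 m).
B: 295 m lower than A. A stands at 715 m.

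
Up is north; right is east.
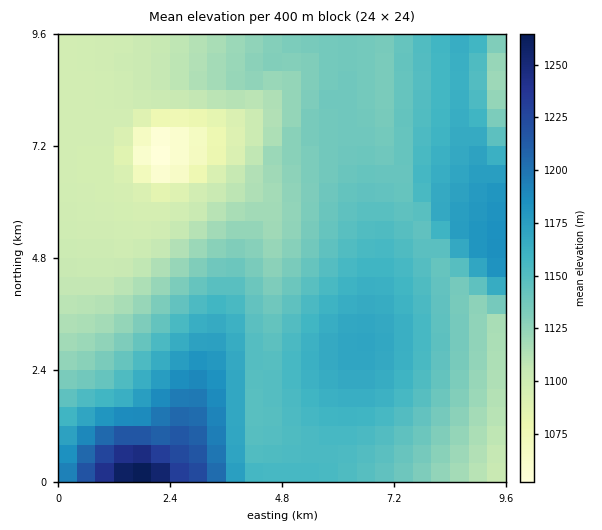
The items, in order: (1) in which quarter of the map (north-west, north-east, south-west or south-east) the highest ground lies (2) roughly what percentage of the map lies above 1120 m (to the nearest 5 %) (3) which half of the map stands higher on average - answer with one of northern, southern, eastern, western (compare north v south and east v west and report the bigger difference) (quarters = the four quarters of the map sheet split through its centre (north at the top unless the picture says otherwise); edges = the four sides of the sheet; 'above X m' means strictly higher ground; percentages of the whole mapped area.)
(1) Look to the south-west quarter for the highest ground.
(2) Ground above 1120 m makes up about 70 % of the sheet.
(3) Taken as a whole, the southern half is higher than the northern.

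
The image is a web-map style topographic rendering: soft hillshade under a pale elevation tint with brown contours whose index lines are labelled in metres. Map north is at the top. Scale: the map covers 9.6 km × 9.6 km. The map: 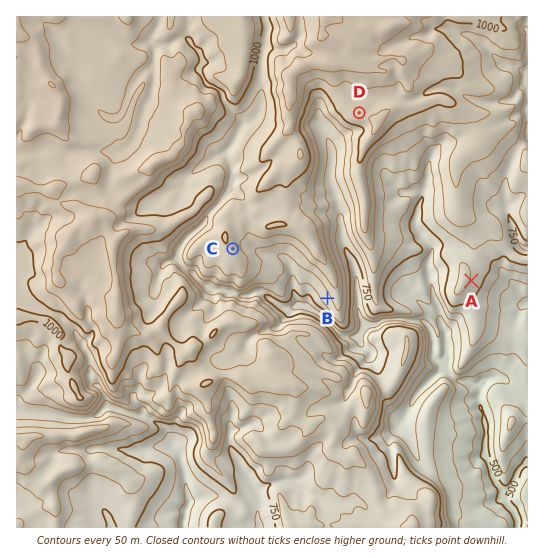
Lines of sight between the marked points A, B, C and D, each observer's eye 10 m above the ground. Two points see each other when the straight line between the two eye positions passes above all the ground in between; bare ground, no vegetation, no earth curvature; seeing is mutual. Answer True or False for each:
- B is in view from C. True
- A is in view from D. False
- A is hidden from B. True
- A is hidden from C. True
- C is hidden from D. False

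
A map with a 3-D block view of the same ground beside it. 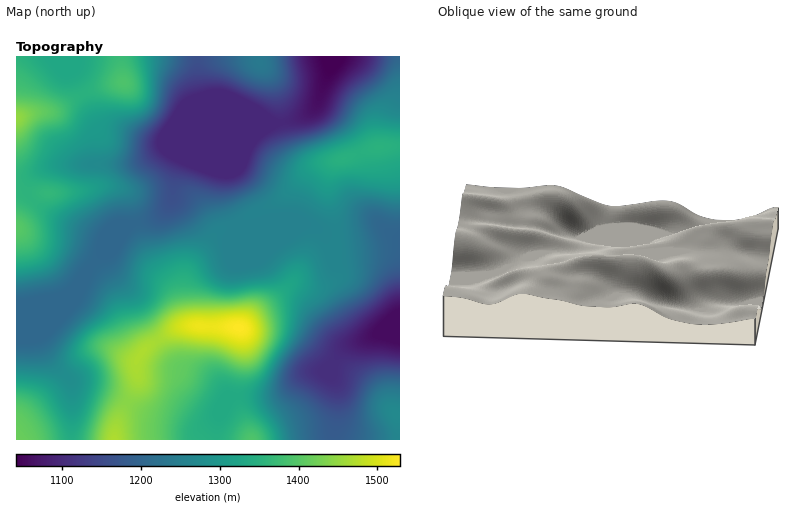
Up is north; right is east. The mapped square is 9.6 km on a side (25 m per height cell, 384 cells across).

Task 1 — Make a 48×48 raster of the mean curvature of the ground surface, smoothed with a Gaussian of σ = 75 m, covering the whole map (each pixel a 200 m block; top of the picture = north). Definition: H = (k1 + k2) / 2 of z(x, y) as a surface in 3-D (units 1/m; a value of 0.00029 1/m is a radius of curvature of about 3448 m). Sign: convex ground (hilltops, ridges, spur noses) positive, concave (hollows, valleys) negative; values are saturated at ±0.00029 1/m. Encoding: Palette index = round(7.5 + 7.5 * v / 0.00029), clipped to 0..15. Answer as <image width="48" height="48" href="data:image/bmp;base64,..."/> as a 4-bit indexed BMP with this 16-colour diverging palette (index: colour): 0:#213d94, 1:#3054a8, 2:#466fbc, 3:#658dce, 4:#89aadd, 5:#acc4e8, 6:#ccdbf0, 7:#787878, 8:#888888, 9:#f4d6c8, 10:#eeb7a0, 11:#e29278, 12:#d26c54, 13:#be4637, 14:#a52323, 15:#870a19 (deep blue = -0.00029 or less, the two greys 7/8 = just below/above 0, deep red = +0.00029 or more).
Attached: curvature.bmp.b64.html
<image width="48" height="48" href="data:image/bmp;base64,Qk32BAAAAAAAAHYAAAAoAAAAMAAAADAAAAABAAQAAAAAAIAEAAATCwAAEwsAABAAAAAAAAAAlD0hAKhUMAC8b0YAzo1lAN2qiQDoxKwA8NvMAHh4eACIiIgAyNb0AKC37gB4kuIAVGzSADdGvgAjI6UAGQqHAIirpzNZ39l1aIdEaHZ57/+3VmZWZ3ZVeomrpzJIz9p2eIdUZ3VYz+yWVnd3d2Znm5qqljE3vtp2eIhlVmVXrLh1aJmId2eavKu6hSEmrdp2d4iHZVdXqoZmiamHZmm93My5dSI1m7l3d3eIdlZ3mWRWmql1RGne28u5hTI0eamZmHeIh1VniGQ0eZdUMkne26mZhkIjV5m8uXeKl1RFZ3UhNmZDMkjO23eIdkIRNorMuXeap0M1eZcgAjQzRWisy2d3ZlMRN6vLl1aJhjI3rMkwABNWaIiaqWZmZ4dTWc3LlkRWZCJZ3+tQABRWiZiIdlVUWLy5rNzMuEM0QyR77+yEETVmeHZmVERERq7//sq92nVEZmes7+24VFZVVUNFQlVTNGrv/amt3KmJqqu8//7bhmVDMyIjNHd2Mjat25iru97u/9ze//7Ll2QzVUMld3d3YiNXiIiHed///+7///uql2VFZ2QiZ3d3diIzV5hkR87//t7//9mIdnd2Z2VCFXd3d2MiWKhSJIqqqavN/+qHZnqod3dkIDRWZ3U0aZYxE2dlZ3dnz/yYdovLqamGMUMjRGdFeYUzRndUVlICarqamYq7zdyoQmVEVUZlZ2RXiZh3djAAE0V73JiJvdy5dZh4hlRlZlV6upmaliAAERJa7qdXm8upiLq7qFNGdkWLypm8t0M0MyNIzadWiqmImavMyWRWZTWLuqq8uGRXd2RWmpdWiZiHiavMuoZVZ0SKqZqqqGVnd3ZVaIdnmZiHeKzLqpdlV2N5h3iYh3Z3d3d1V4d4mYh2eL3KmHZlR3VXZFaHeId3d3d3Znd4mZhlZ825dlVVNHdWVDVnirqId3d3d2ZnmYZUV8uXZERVQjRWZDRWi8u6mHd3d2ZnmXQjVqhmZmVmUzR3ZDNEeaq8y5dmZWZ4mFISV2VYqqmZdVeahTNFeZib3cqYdmeahlMkeVaM7+3dyqvdt0Rpqpd5vMu6h2iqdVVoq3it7u7v/u/+yWacy4ZEZ5mqmGeqZGiqu3d4mYiKzdy6qYi8piAABHiauXeadnqqqnZEQzIkZ3VFeIiFABRAA4qrzKmrqZmYiIdUMzISRVMiR2MBR3d3AZur3+3d26mId6l2ZmVVeZhTMwJnd3d3QKuq3///7bmZmLl1Z4d4reyEIDd3d4d3cGqZre///cu7u7lTNXd4retjAFd4d3d3dQVlVnm83MzczdlCRndmiqdTIAd3d3d3d1ESEAFGiavLqvyHm6dFd2ZndAJ3d3d3d3YzEAABR5uoZv7N/8dFZVatyTBXd3d3d2RXUwAAN7y3VMzN7bhlVWjf/GAHd3d3dASZhjABWc3adWeJmZmYeJz//FICV3dzAEeZh1ISaszcqFZ3VWiZq9//+UIjIRAAN5qqmGMTaaq8y3h2VFZ4rO//1zNFdkJHrN7tuGQiR3Z5zpmGVVVWer3uplVmeZib3v/+p2VCNVQ2v4h2VnZWaJvKh4mHebu83u/8dFZDJEIUr3ZVZ3dmeJqpibunebzMzM3ZQkVHMzETjQ=="/>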